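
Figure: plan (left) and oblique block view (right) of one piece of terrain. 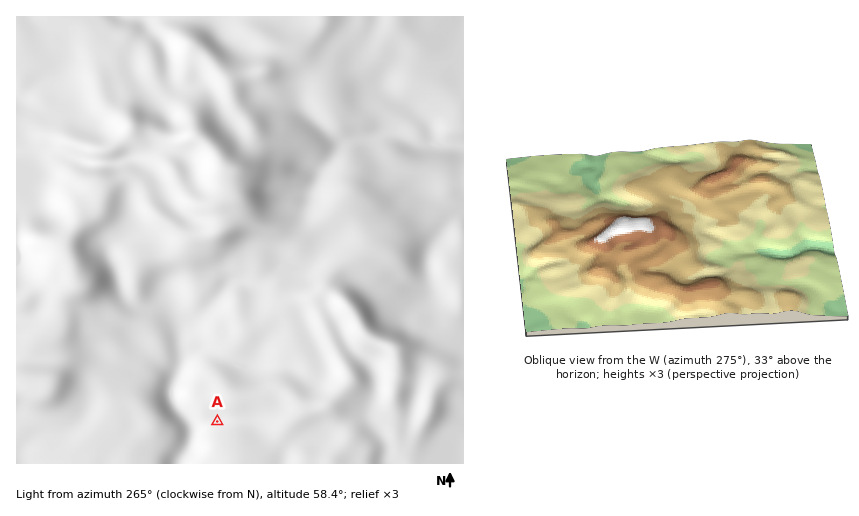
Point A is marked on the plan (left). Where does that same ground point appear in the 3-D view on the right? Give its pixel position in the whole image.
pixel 801 235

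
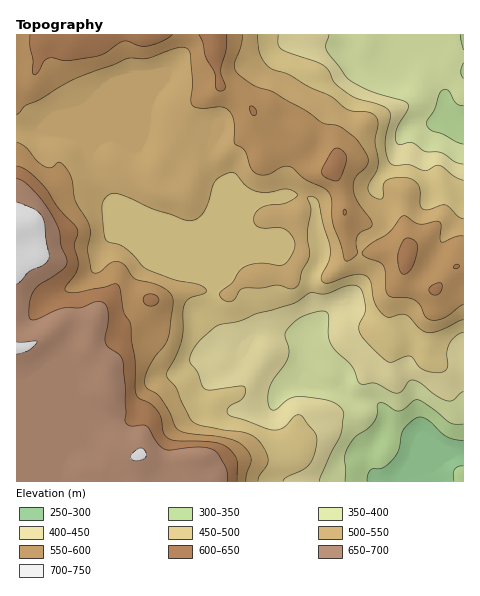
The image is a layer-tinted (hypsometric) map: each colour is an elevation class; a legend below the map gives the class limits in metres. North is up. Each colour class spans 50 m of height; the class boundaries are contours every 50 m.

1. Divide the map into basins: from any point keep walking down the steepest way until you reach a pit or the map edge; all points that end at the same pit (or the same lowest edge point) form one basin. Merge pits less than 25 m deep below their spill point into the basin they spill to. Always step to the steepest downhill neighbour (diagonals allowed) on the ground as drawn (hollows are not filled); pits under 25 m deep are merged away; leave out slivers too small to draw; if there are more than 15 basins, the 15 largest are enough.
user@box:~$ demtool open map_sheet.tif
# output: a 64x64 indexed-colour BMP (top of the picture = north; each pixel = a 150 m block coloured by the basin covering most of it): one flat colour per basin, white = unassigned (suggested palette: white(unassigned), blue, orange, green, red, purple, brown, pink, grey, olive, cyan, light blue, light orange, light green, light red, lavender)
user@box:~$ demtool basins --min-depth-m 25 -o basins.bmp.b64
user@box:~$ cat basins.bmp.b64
<image width="64" height="64" href="data:image/bmp;base64,Qk12CAAAAAAAAHYAAAAoAAAAQAAAAEAAAAABAAQAAAAAAAAIAAATCwAAEwsAABAAAAAAAAAA////ALR3HwAOf/8ALKAsACgn1gC9Z5QAS1aMAMJ34wB/f38AIr28AM++FwDox64AeLv/AIrfmACWmP8A1bDFABERERERERERERERERERERERERERERERERERERERERERERERERERERERERERERERERERERERERERERERERERERERERERERERERERERERERERERERERERERERERERERERERERERERERERERERERERERERERERERERERERERERERERERERERERERERERERERERERERERERERERERERERERERERERERERERERERERERERERERERERERERERERERERERERERERERERERERERERERERERERERERERERERERERERERERERERERERERERERERERERERERERERERERERERERERERERERERERERERERERERERERERERERERERERERERERERERERERERERERERERERERERERERERERERERERERERERERERERERERERERERERERERERERERERERERERERERERERERERERERERERERERERERERERERERERERERERERERERERERERERERERERERERERERERERERERERERERERERERERERERERERERERERERERERERERERERERERERERERERERERERERERERERERERERERERERERERERERERERERERERERERERERERERERERERERERERERERERERERERERERERERERERERERERERERERERERERERERERERERERERERERERERERERERERERERERERERERERERERERERERERERERERERERERERERERERERERERERERERERERERERERERERERERERERERERERERERERERERERERERERERERERERERERERERERERERERERERERERERERERERERERERERERERERERERERERERERERERERERERERERERERERERERERERERERERERERERERERERERERERERERERERERERERERERERERERERERERERERERERERERERERERERERERERERERERERERERERERERERERERERERERERERERERERERERERERERERERERERERERERERERERERERERERERERERERERERERERERERERERERERERERERERERERERERERERERERERERERERERERERERERERERERERERERERERERERERERERERERERERERERERERERERERERERERERERERERERERERERIiIRERERERERERERERERERERERERERERERERERERERIiIiEREREREREREREREREREREREREREREREREREREREiIiIhERERERERERERERERERERERERERERERERERERESIiIiIRERERERERERERERERERERERERERERERERERESIiIiIhEREREREREREREREREREREREREREREREiIiIiIiIiIiERERERERERERERERERERERERERERERESIiIiIiIiIiIRERERERERERERERERERERERERERERERIiIiIiIiIiIhEREREREREREREREREREREREREREREREiIiIiIiIiIiERERERERERERERERERERERERERERERESIiIiIiIiIiIRERERERERERERERERERERERERERERERIiIiIiIiIiIhEREREREREREREREREREREREREREREREiIiIiIiIiIiERERERERERERERERERERERERERERERESIiIiIiIiIiIRERERERERERERERERERERERERERERESIiIiIiIiIiIhERERERERERERERERERERERERERERERIiIiIiIiIiIiEREREREREREREREREREREREREREREREiIiIiIiIiIiIREREREREREREREREREREREREREREREiIiIiIiIiIiIhERERERERERERERERERERERERERERERIiIiIiIiIiIiEREREREREREREREREREREREREREREREiIiIiIiIiIiIREREREREREREREREREREREREREREREiIiIiIiIiIiIhEREREREREREREREREREREREREREREiIiIiIiIiIiIiERERERERERERERERERERERERERESIiIiIiIiIiIiIiIRERERERERERERERERERERERERIiIiIiIiIiIiIiIiIhERERERERERERERERERERERESIiIiIiIiIiIiIiIiIiERERERERERERERERERERERESIiIiIiIiIiIiIiIiIiIRERERERERERERERERERERESIiIiIiIiIiIiIiIiIiIhERERERERERERERERERERESIiIiIiIiIiIiIiIiIiIiEREREREREREREREREREREiIiIiIiIiIiIiIiIiIiIiIREREREREREREREREREREiIiIiIiIiIiIiIiIiIiIiIhEREREREREREREREREREiIiIiIiIiIiIiIiIiIiIiIiERERERERERERERERERESIiIiIiIiIiIiIiIiIiIiIiIRERERERERERERERERERIiIiIiIiIiIiIiIiIiIiIiIhEREREREREREREREREREiIiIiIiIiIiIiIiIiIiIiIiERERERERERERERERERESIiIiIiIiIiIiIiIiIiIiIiIRERERERERERERERERERIiIiIiIiIiIiIiIiIiIiIiIhERERERERERERERERERIiIiIiIiIiIiIiIiIiIiIiIi"/>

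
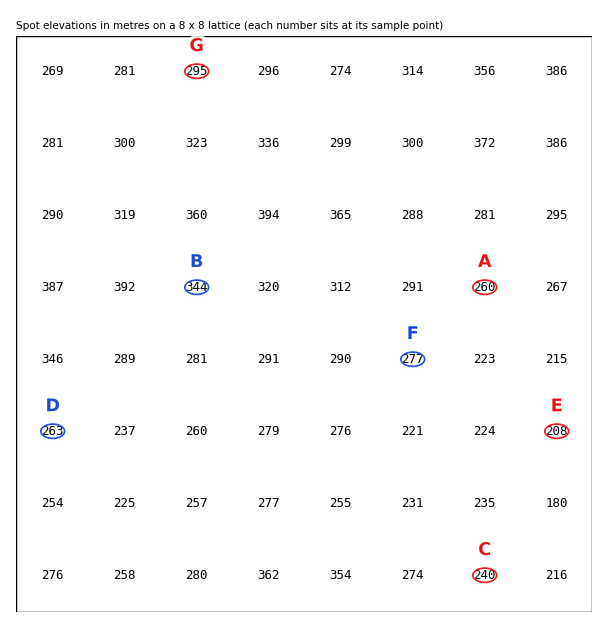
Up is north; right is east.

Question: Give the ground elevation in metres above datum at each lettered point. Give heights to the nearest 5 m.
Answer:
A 260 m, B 345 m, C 240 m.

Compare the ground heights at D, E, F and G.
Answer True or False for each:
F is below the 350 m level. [True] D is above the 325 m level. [False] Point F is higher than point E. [True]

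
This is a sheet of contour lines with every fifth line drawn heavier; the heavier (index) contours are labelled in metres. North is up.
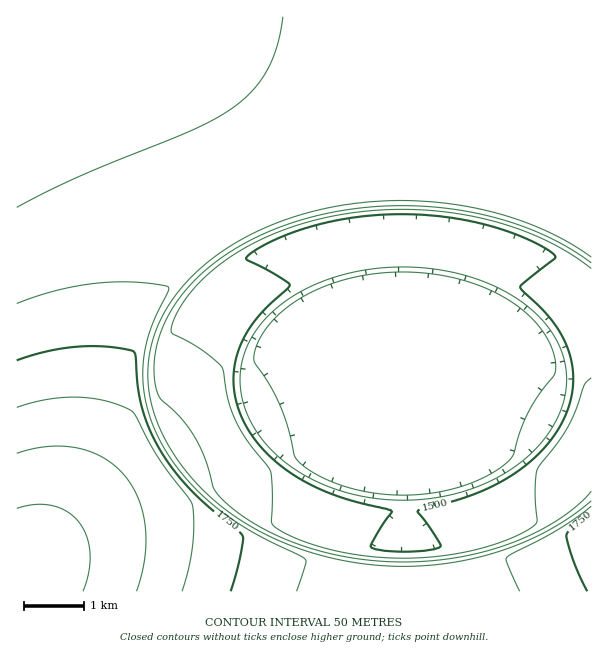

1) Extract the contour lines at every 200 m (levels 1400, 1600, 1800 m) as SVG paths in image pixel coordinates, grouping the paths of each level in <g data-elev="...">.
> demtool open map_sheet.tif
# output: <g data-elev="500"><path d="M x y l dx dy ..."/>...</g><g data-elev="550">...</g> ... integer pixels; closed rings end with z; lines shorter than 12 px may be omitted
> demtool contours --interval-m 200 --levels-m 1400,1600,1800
<g data-elev="1400"><path d="M380 494l-25-5-27-9-21-12-12-10-7-32-8-21-10-19-16-26 3-15 9-16 9-11 12-10 26-17 33-12 35-6 36-1 37 6 35 12 29 16 16 15 12 15 8 18 2 14-2 8-15 19-12 19-16 44-7 7-14 9-16 8-17 6-38 7z"/></g><g data-elev="1600"><path d="M591 491l-20 19-30 20-34 15-34 9-39 7-39 1-39-4-37-7-31-11-26-12-23-15-19-16-7-9-8-29-11-24-14-18-21-20-4-13-1-15 3-24 8-24 15-24 19-21 24-19 28-17 31-14 35-10 34-7 39-3 38 1 37 4 35 8 34 12 30 14 27 18"/></g><g data-elev="1800"><path d="M182 591l7-22 3-21 2-23-1-19-5-9-31-41-23-43-7-5-16-6-31-5-32 2-31 8"/></g>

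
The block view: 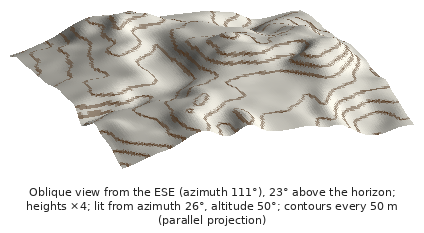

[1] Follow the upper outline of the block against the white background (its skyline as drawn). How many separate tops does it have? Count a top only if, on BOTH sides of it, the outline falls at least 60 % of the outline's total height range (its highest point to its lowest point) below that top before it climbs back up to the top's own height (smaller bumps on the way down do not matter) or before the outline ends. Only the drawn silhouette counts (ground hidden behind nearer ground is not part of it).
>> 0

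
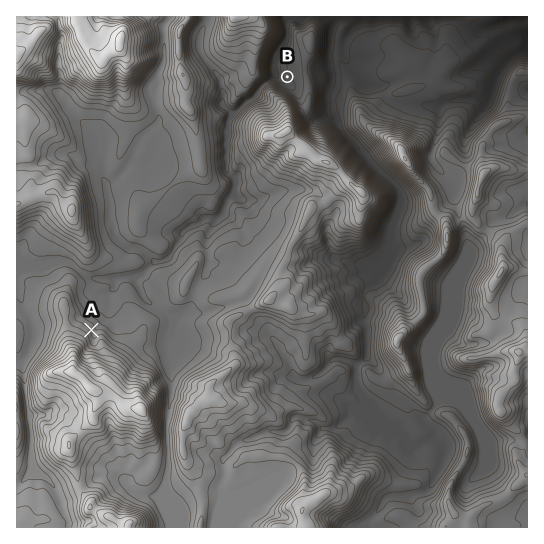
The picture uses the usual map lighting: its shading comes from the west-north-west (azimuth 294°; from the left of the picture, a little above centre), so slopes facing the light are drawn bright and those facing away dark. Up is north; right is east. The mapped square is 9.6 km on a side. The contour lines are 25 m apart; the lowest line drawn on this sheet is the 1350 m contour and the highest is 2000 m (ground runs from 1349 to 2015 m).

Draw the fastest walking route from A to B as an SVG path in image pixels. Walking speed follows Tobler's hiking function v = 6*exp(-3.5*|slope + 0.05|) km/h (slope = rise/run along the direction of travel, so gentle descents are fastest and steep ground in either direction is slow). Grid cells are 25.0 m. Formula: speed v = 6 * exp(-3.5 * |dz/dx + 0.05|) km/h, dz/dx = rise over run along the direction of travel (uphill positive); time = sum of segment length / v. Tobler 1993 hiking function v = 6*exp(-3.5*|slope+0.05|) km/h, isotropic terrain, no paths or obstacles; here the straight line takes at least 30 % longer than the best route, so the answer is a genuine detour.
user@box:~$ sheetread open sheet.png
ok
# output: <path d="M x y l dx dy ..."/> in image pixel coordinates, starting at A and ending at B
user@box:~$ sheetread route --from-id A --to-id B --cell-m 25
<path d="M91 330l2-3 4-4 14-28 4-4 4-8 2-1 37-19 3-2 5-3 9-9 2-3 6-7 3-5 4-4 8-4 3-3 17-9 1-1 7-14 3-2 4-8 0-10-4-8 0-45 1-3 3-5 4-4 4-7 4-2 21-22 3-1 12 0 2-1 4-4"/>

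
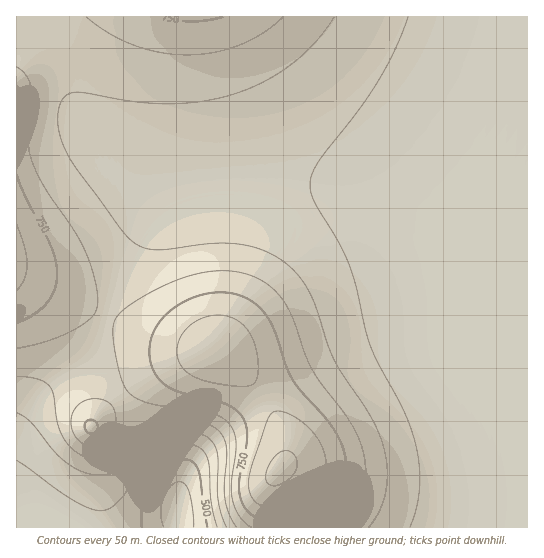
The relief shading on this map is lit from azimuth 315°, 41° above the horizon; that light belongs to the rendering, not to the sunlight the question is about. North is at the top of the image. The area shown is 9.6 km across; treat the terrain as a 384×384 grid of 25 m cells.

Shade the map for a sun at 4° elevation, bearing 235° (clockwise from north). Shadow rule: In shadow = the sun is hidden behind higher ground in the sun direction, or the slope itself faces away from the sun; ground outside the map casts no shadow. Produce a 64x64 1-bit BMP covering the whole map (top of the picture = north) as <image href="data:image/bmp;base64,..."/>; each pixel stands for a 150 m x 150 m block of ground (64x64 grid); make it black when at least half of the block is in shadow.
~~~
<image width="64" height="64" href="data:image/bmp;base64,Qk0+AgAAAAAAAD4AAAAoAAAAQAAAAEAAAAABAAEAAAAAAAACAAATCwAAEwsAAAIAAAAAAAAA////AAAAAAAAA/AAAAAAAAAD8AAAAAAAAAH4AAAAAAAAAfgAAAAAAAAB+AAAPgAAAADwAAD/AAAAACAAAf+AAAAAAAAH/8AAAAAAAA//4AAAAAAAH//wAAAAAAAf//AAABAAAB//+AAAPAAAP//4AAB8AAA///wAAH4AAD///gAAPgAAP//+AAAIAAB///4AAAAAAH///wAAAAAA////AAAAAAH///+AAAAAA////4AAAAAH////gAAAAAf///+AAAAAD////4AAAAAf////gAAAAB////4AAAAAP///8AAAAAA///+AAAAAAH///wAAAAAAf///AAAAAAB///4AAAAAAD///gAAPwAAH//+AAD/gAAP//4AAP/AAAP//gAA/+AAAP/+AAD/8AAAP/wAAP/4AAAD+AAA//wAAAAAAAD//AAAAAAAAP/8AAAAAAAA//4AAAAAAAD//gAAAAAAAP/+AAAAAAAA//4AAAAAAAD//gAAAAAAAP/8AAAAAAAA//gAAAAAAAD/4AAAAAAAAP+AAAAAAAAA/wAAAAAAAAD/AAAAAAAAAP8AAAAAAAAA/wAAAAAAAAD/AAAAAAAAAP+AAAAAAAAA/4AAAAAAAAD/gAAAAAAAAP+AAAAAAAAABwAAAAAAAAAAAAAAAAAAAAAAAAAAAAAAAAAAAAAAAAAAAAAAAAAAAA=="/>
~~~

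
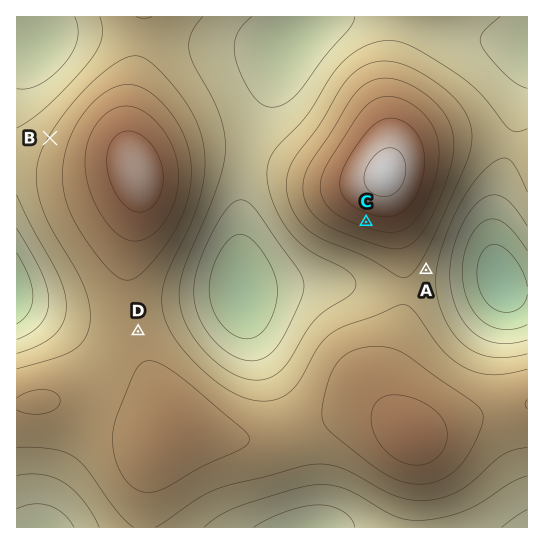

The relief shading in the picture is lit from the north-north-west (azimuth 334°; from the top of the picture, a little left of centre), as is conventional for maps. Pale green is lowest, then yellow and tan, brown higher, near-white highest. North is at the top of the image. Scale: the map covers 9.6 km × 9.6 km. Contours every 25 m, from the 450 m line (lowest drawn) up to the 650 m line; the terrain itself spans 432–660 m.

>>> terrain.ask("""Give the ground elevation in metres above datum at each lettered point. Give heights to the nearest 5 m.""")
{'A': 540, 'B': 550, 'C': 610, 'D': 570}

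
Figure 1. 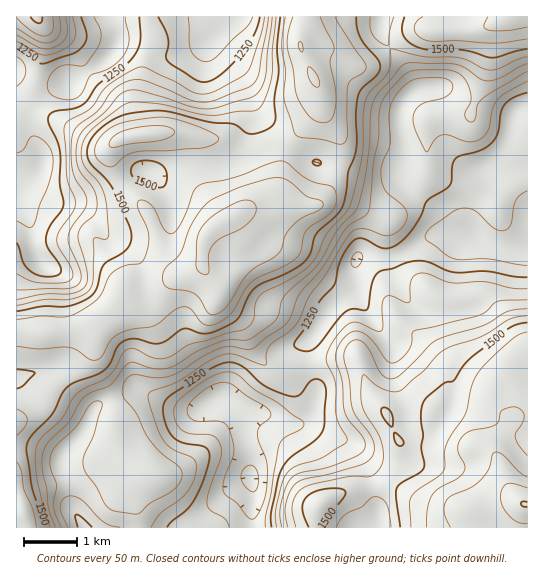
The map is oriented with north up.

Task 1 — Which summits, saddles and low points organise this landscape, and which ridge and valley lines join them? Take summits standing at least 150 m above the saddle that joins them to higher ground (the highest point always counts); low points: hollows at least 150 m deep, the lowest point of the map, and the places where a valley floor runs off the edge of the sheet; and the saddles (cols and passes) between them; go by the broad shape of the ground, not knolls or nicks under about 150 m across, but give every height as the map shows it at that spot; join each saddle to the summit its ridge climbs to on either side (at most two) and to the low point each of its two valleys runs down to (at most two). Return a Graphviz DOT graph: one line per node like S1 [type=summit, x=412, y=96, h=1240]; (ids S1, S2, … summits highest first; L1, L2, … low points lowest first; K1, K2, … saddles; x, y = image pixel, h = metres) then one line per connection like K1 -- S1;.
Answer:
graph terrain {
  S1 [type=summit, x=525, y=505, h=1752];
  S2 [type=summit, x=231, y=217, h=1668];
  S3 [type=summit, x=513, y=17, h=1636];
  S4 [type=summit, x=37, y=17, h=1508];
  L1 [type=low, x=250, y=478, h=1087];
  L2 [type=low, x=18, y=189, h=1160];
  K1 [type=saddle, x=286, y=149, h=1538];
  K2 [type=saddle, x=389, y=47, h=1450];
  K3 [type=saddle, x=309, y=365, h=1265];
  K4 [type=saddle, x=35, y=83, h=1217];
  K1 -- S2;
  K1 -- L1;
  K1 -- L2;
  K2 -- S2;
  K2 -- S3;
  K2 -- L1;
  K3 -- S1;
  K3 -- S2;
  K3 -- L1;
  K4 -- S2;
  K4 -- S4;
  K4 -- L2;
}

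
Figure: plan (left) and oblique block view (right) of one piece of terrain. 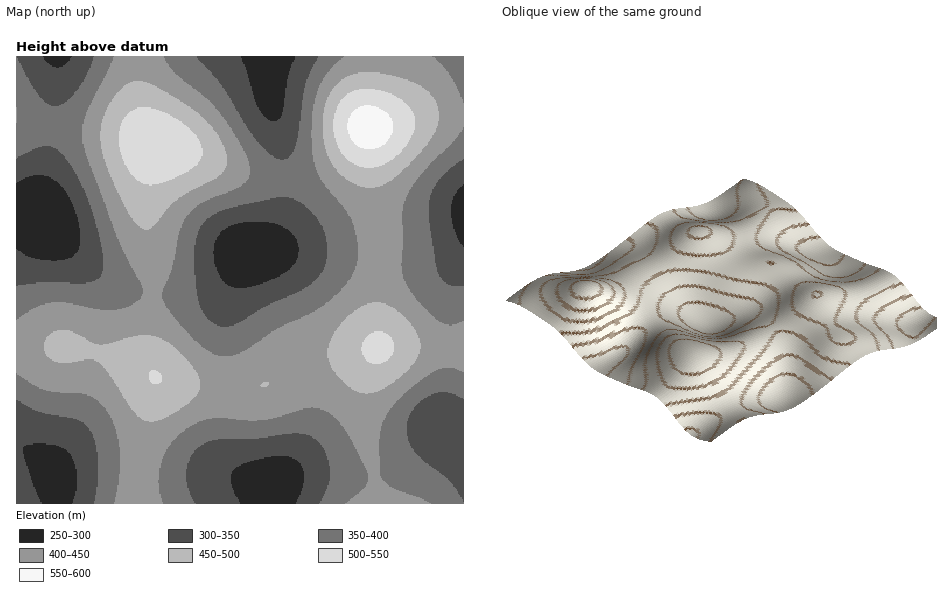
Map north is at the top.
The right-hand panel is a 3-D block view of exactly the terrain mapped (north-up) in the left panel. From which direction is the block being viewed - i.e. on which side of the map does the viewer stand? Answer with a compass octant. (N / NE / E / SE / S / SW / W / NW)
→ NW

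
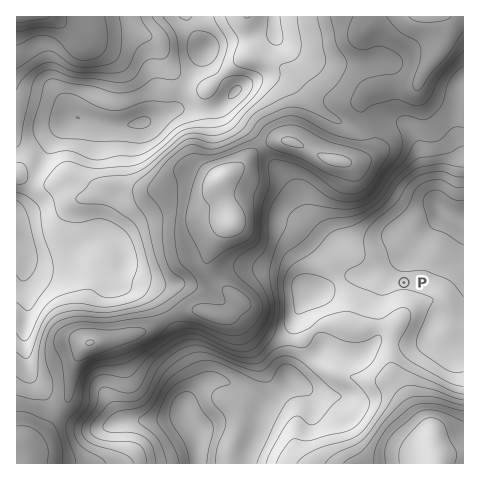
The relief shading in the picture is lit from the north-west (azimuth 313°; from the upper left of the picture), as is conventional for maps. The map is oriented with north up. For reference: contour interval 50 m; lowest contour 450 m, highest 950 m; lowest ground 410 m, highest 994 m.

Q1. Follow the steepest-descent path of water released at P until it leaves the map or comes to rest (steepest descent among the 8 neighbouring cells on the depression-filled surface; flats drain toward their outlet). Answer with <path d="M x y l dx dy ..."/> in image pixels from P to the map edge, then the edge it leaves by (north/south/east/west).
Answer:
<path d="M404 283l0-23 1-2 6-6 3-6 30-29 0-2 5 0 7 3 7 0"/>
exit: east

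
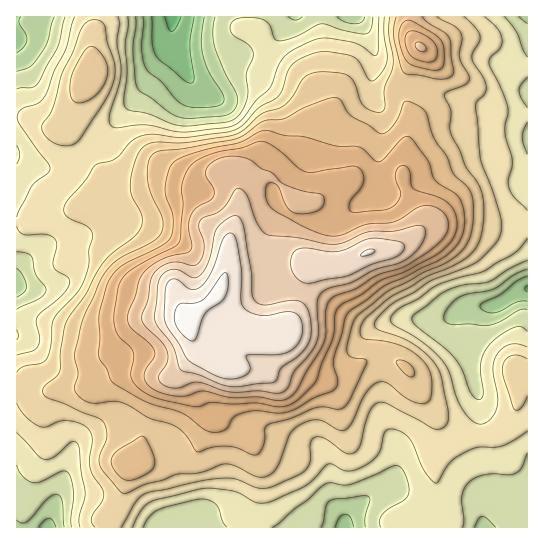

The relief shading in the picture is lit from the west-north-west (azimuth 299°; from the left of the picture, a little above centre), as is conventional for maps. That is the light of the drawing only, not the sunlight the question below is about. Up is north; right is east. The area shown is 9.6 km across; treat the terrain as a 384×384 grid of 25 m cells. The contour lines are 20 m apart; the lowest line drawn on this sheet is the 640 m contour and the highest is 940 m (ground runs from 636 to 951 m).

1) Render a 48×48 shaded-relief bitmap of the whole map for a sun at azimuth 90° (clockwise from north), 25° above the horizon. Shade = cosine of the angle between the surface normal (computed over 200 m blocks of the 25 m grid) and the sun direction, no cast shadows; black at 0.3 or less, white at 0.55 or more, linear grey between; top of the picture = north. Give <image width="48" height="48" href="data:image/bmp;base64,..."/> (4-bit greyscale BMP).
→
<image width="48" height="48" href="data:image/bmp;base64,Qk32BAAAAAAAAHYAAAAoAAAAMAAAADAAAAABAAQAAAAAAIAEAAATCwAAEwsAABAAAAAAAAAAAAAAABEREQAiIiIAMzMzAERERABVVVUAZmZmAHd3dwCIiIgAmZmZAKqqqgC7u7sAzMzMAN3d3QDu7u4A////AJqUEDV5zLmHdmZniJmYq5UzRoh2i7lmeImmITVovLmIdmZneJmZqoZEVndnm7hmiHiXQjRWq6mZh2ZmeJmaqYdmVmZnm6h3iGeYUzRFipiZmHdlaJmaqHiHZlVnmph3iGeIYzM0eZmYiIdlaJmaqHiZhlVomZh3iGaJdCI0aamHeJhleamaqGiZl1VomYiHiFV4hSI0eamHeJdmeamap2iamGVoiIiImVVoljI1aIh3d4d3iaqqhmiqqGVniIh4mVV4l0NFZ4h2ZniImaqpdnmqmGVniId4mVZ4h1RVZ3d2VXmZmZmYZoq6h2ZnmZdmiVZ4dmZmZmZlV4mZh4mpdou6hmZ4qpdVeFZ3ZWd3ZVVWeId4dnq6h5vKdlaKu6dDZ1ZmVWd2VERnmFVndovLmau5dVerzJYzV1ZmVWZlQzRohUV4iJzLqqu5dWi825YyV2ZlRVZlQzRWZFeJmavMuqqpdnnN24UiWGZUNFZmVEQjRXmYiZrN3KmId4vNynUjaGVCNFVmVUMRV5mHd4rO7sl3iKzMqXVEaFUyNFVVVUICaZh2Z4nO/+yYibu6mHZVeFQzNERERDEUipdmd4m+/u3Kmqqph3dlZ1VDM0QzMzIliph3h3i+7t3cuqmZiIh1VlVUMzMzMyE2iJmal2es3bvNy6qqmZmGVVVUMiI0QxFHdnm7qHeKu6q83Lu6qZmYd0RVQxAjQxFYdFm8uXZomZq8y7zLqYiruzNWZCATQyJZgze9uWVXiJq7urzLqYmru0RFZkISMyNocha9uFRGiImqqszLu6qqqmVVVmVDRDNWUgW9uFRXh2Z5mrzMzLupmndlVmZVVUMzMhSsqGZ4h1RXmau83dupmXd2ZmZmZlMhIzWsqIiJmGRGd4mb3uyqmWd2Z3ZmZlMQFFWLqZmIiHZndmeKzuy6mWZmZ3d3ZlMhJVV6uYd4iZh3dlV6zd26mWZmZ3Z3ZUM0RVRpuXd4iamHdmaJvMzKqVZmZmd2VUNFVlVpqXeIiZmYZniZqszLqWZmZmd2VEREVVV5mIiId4mpZomqqry6qmZmZmd2REVURFaJmJmYd3ipZoqqq7upqlVWZnd2Q0VVREaIiJqYd3iYZYmqu7qZqkRWd4h2RFZ2VEVWeZmIiHiYZXmqq6maq0RWeJmGVWeHZVQyWJiIiIiIZXmqqpmau0RWeJqYd4mYZmUgJod4iIiJdWmqqpmaqlVVaJu5iJqod2UgFWZniImYZWiaqpmZqmZUV5vMqJqph3UgFFVWeJqoVGiZqpmaqnZDRoreyZqph2QyNERWd5qnRXiZmZmru3YyJXrf65qpdUM0VDNWd4qmNYiHiaq7qWUxJGnf/KqYZERFZTNWd4qnM2Znq7y6mGUyElnf/bqXQ0VWZURWeImnIBR63cupiFVCElnf/cqFM0VmZlRWeImnEASd/bqZmlVCEVnO7sqFMjVnd3ZVeImEAAW97LqqqmVDEli97tuFIjVniJhleJhhACi8u6qqu2ZTIlis7tuFIjRniZlleadAAFq6mqqruw=="/>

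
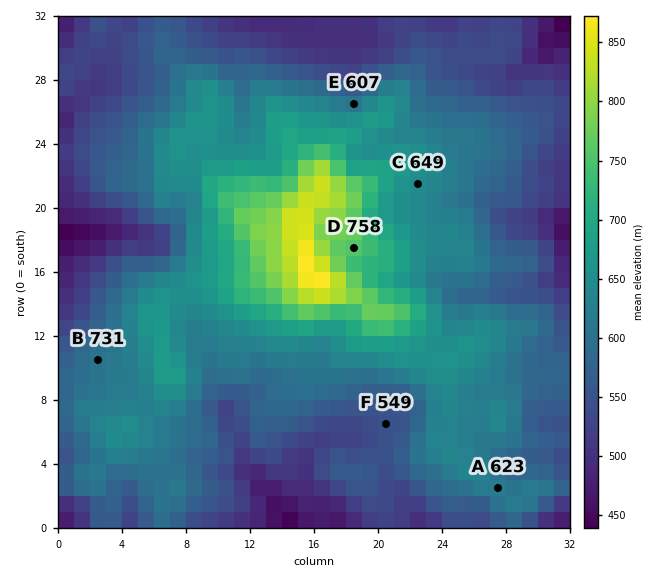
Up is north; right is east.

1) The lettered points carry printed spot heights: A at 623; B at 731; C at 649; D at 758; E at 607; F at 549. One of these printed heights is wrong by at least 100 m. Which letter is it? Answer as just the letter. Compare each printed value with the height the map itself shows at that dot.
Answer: B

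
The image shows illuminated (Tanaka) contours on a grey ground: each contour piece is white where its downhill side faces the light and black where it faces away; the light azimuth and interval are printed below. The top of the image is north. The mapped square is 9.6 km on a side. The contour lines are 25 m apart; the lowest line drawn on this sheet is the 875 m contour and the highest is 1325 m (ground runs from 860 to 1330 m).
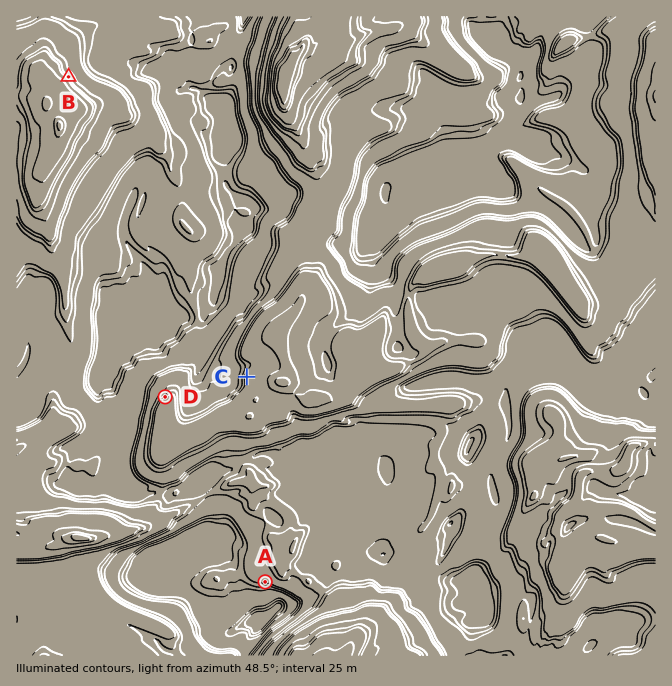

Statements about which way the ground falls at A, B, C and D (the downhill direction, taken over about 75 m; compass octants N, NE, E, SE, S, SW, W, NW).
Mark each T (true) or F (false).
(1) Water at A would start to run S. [T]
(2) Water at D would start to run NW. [T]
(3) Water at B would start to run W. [F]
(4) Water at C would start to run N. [F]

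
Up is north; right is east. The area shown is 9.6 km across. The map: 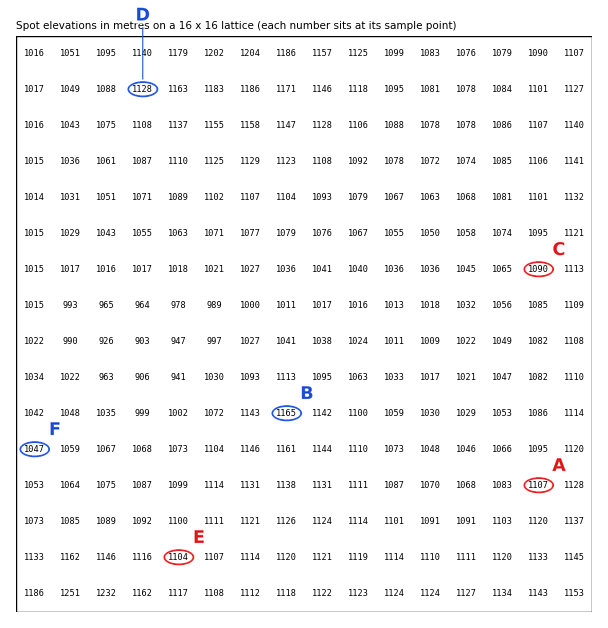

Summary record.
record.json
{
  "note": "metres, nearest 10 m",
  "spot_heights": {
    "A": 1110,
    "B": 1160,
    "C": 1090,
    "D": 1130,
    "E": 1100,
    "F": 1050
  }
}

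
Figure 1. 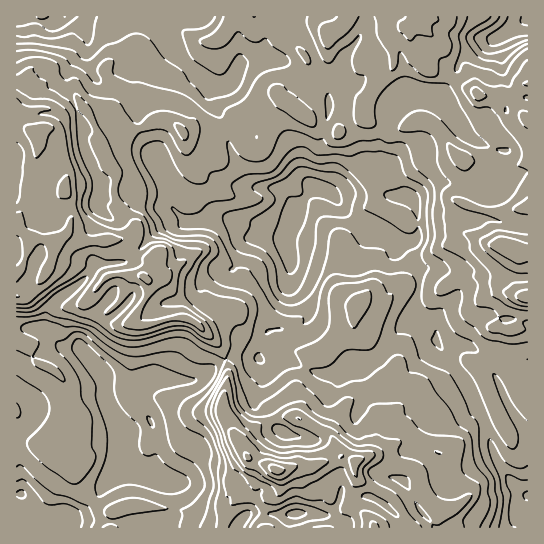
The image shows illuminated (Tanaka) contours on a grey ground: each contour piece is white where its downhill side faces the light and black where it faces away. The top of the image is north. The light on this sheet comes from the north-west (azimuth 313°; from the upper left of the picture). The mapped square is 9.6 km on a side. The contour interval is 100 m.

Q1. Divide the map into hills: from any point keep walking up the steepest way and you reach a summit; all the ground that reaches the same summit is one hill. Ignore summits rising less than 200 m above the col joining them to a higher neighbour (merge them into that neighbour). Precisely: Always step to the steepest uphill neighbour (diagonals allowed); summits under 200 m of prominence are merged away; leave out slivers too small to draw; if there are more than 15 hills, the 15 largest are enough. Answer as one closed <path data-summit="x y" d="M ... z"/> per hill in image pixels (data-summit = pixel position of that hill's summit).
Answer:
<path data-summit="275 470" d="M317 187l-6 3-16 21-8 23 0 13 4 12 0 23 16 19 2 5 0 9-2 6-9 6-25 2-6 3-4 18-6 9-23-3-16 7-11 12-6 4-39 0-19 8-13-7-23-1-8-13-18-18-14 0-6-3-12-14-6-3-27 2 1 198 511-1 0-166-2-2-19-3-8-4-18 1-15-8-8 0-13 6-5-4-4-9-1-13-20-14 0-9 5-20-1-9-4-11-12-13 3-8 8 0 2-2 3-8-2-20-7-15-19 0-9-4-48 4-4-4z"/><path data-summit="37 134" d="M82 16l-19 0-9 8-8 0-20-8-10 1 0 312 27-1 6 3 12 14 6 3 14 0 18 18 8 13 23 1 13 7 19-8 39 0 6-4 11-12 16-7 23 3 6-9 4-18 6-3 25-2 9-6 2-6 0-9-2-5-14-14-4-10 2-18-4-12 0-13 6-17 0-11-5-11-5-4-8-3-24-1-6-6-14-31-8-31-11-16-1-18-5-2-19-19-15 14-5 23-5 2-25-1-2-33-13 0-25 10-5-5-4-11-1-38z"/><path data-summit="510 247" d="M293 16l-112 0-6 3-11 14 16 24 26 26 5 2 1 18 11 16 8 31 14 31 6 6 24 1 8 3 10 15 1 7 20-26 11 2 9 7 29-1 7-3 12 0 9 4 19 0 7 15 2 20-3 8-2 2-8 0-3 8 12 13 4 11 1 9-5 20 0 9 20 14 1 13 4 9 5 4 13-6 8 0 15 8 18-1 8 4 20 4 1-341-23 16-24 9-15 11-24 37-7 3-28-2-5 3-13 17-2 14-7 15 0 17-3 10-14-12-6-20-12-23-6-6-10-2-2-24-16-36-16-17z"/><path data-summit="418 17" d="M527 16l-233 0-1 10 18 20 6 13 6 18 4 5 2 24 8 1 8 7 12 23 6 20 14 12 3-10 0-17 7-15 2-14 6-10 12-10 28 2 7-3 24-37 15-11 24-9 21-15z"/>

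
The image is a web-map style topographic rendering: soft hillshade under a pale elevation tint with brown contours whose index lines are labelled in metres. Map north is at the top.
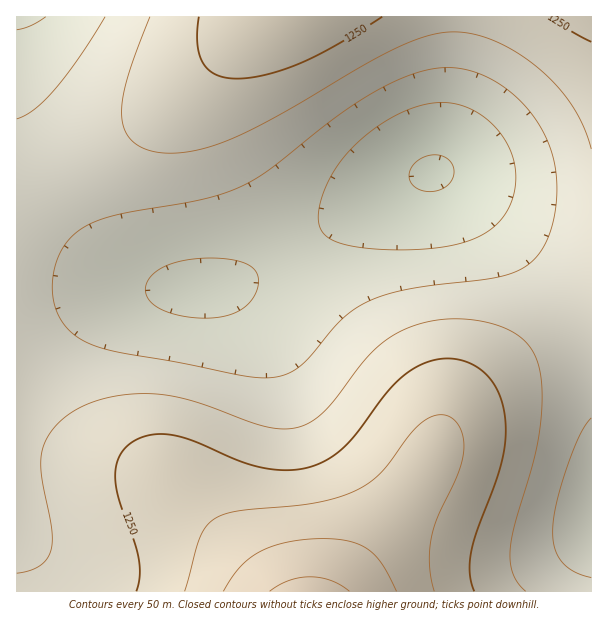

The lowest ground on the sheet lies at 1050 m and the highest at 1420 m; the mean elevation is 1190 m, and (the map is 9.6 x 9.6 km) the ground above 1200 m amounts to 38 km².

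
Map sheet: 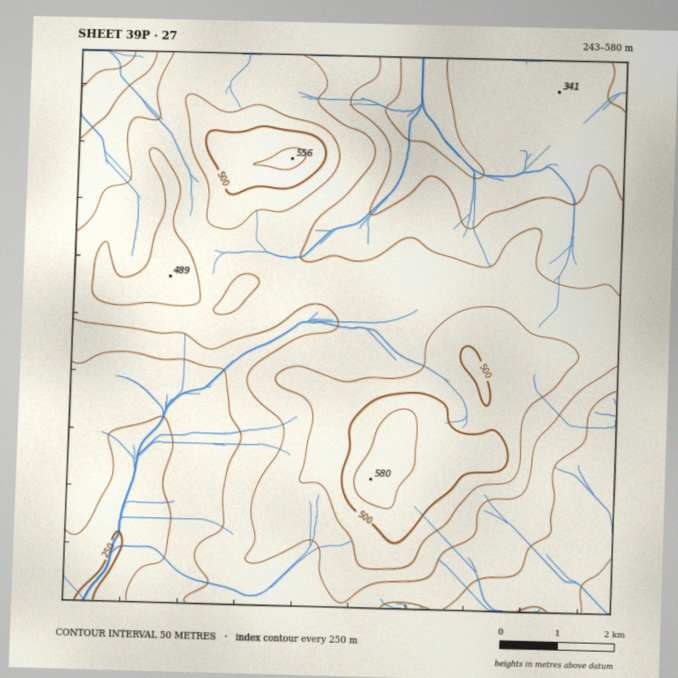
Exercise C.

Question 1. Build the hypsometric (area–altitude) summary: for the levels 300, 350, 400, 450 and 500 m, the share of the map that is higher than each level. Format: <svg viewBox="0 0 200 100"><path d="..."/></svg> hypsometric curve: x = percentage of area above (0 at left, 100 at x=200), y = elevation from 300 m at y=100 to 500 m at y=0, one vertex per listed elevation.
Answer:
<svg viewBox="0 0 200 100"><path d="M186 100l-47-25-42-25-56-25-27-25"/></svg>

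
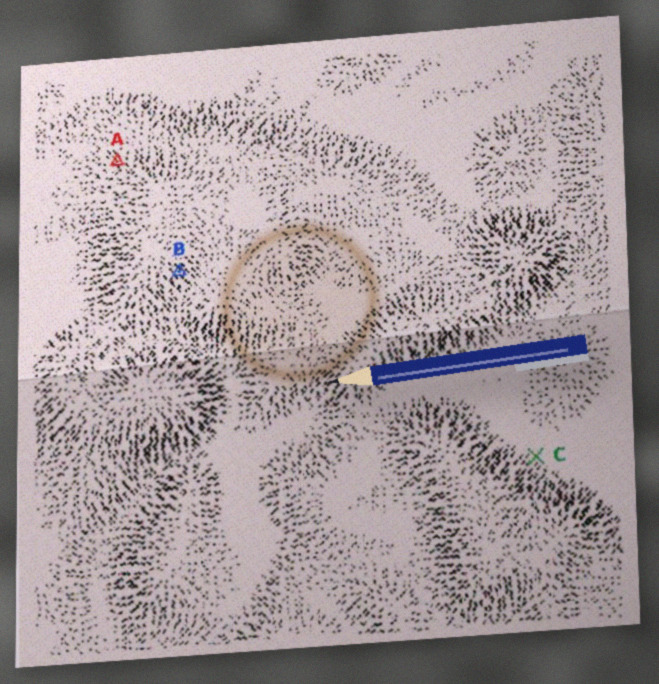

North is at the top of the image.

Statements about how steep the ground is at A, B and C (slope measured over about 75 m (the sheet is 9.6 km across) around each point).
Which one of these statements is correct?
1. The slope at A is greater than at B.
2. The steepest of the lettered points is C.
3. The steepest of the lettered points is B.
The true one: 3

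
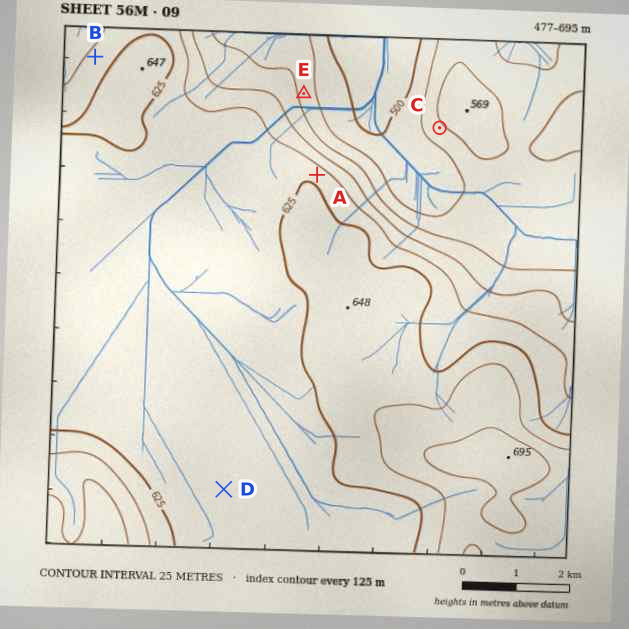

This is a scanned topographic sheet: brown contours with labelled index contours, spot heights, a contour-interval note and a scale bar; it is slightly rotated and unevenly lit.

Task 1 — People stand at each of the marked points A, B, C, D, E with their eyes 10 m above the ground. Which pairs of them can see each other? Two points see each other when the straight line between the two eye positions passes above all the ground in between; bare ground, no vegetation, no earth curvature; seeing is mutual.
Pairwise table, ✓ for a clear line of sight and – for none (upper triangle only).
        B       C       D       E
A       –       ✓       –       ✓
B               –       –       –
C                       –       ✓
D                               –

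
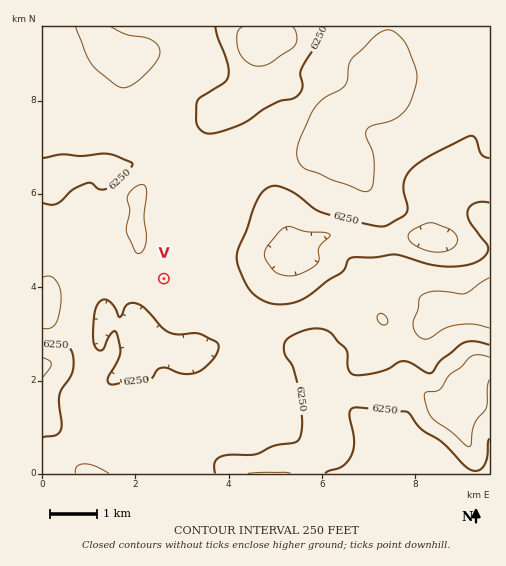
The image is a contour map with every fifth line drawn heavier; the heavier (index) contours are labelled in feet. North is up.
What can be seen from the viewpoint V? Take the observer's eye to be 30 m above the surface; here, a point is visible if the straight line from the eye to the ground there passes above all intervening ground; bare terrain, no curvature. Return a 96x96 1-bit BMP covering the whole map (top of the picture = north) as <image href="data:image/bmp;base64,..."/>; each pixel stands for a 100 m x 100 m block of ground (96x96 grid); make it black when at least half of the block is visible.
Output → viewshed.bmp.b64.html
<image width="96" height="96" href="data:image/bmp;base64,Qk2+BAAAAAAAAD4AAAAoAAAAYAAAAGAAAAABAAEAAAAAAIAEAAATCwAAEwsAAAIAAAAAAAAA////AAAAAAAA////8AAAB//+AAMB////4AAAAf//AAMD////4AAAAH//4AMP////wAAAAH//8AF/////wAAAAD//+AF/////wAAAAD//+AP/////4AAAAD//+AP/////8AAAAD//8AMH/////AAAAD//gAMD/////8BwAH/+AAAD///////4AH/+AAAD///////4AH/+AAAD///////4AH/+AAAD///////4AP/+AAAD///////4AP/+AAAH///////4AP+OAAAH///////4AeAAAAAH///////wAcAAAAAP///////wAMAAAAAD///////wAMAAAAAB///////wAMAAAAAA///////wAeAAAAAA///////wAfgAAAAA///////wAfwAAAAA///////gAP4AAAAA///////gAP8AAAAA///////AAP+AAAAA//////8AAP+AAAAB//////8AAf+AQAAf//////+AAf+AwAA////4f//AA/+AwAA////8f//wA/+A4AB/+f//////D/+A8AB/+f////////+A+AD/+f////////+A//7/+f////////8B//5/+f////////8D//9///////gH/+MH/39//////+AB/+MP8A9//////+AA/+O/+A9//////8AAf///+A9//////8AAP///8A9//j///4AAH///8A8/+B///4AAD/+A4B8/8B///wAAB//wAA8fwA///wAAA//wAAMeAA///wAAA/DwAAMYAA///wAAB8BwAAEAAAf//4AAA4BgAAMAAAf//4AAAQDgAAcAAAP//8AAAAPgAA8AAAP//8AAAB/AAB8AAAH//8AAAP/AAD8AAAH//+AAH//AAH8AAAB//+AAf//AAH8AAAP//+AA//+AAH8AAAf//+AB//8AAH4AAAf///AB//4AADwAAA////AD//4AABwAAA////gH//wAAAAAAAP///wf//wAAAAAAAH///////wAAAAAAADx//////gAAAAAAABg//////AAAAAAAAAA/////+AAAAAAAAAA/////4AAAAAAAAAA/+///wAAAAAAAAAA/8f//gAAAAAAAAAA/4f//AAAAAAAAAAA/4P/+AAAAAAAAAAAzgP/8AAAAAAAAAAAAAP/4AAAAAAAAADwAAH/4AAAAAAAAAH4AAH/8AAAAAAAAAAAAAD/8AAAAAAAAAAAAAD/+AAAAAAAAAAAAAB/+AAAAAAAAAAAAAAf+AAAAAAAAAAAAAAD8AAAAAAAAAAAAAAB4AAAAAAAAAAAAAAAwAAAAAAAAAAAcAAAQAAAAAAAAAAB/AAAQAAAAAAAAAAH/gAAYAAAAAAAABwH/wAA8AAAAAAAAD4P/wAA+AAAAAAAAD+f/gAB/AAAAAAAAH///AAA//AAAAAAAH///AAA/+AAAAAAAAf/+AAAf8AAAAAAAAB/wAAAf4AAAAAAAAAAAAAAPwAAAAAAAAAAAAAAPgAAAAAAAAAAAAAAHgAAAAAAAAAAAAAAHAAAAAAAAAAAAAAAGAAAAAA="/>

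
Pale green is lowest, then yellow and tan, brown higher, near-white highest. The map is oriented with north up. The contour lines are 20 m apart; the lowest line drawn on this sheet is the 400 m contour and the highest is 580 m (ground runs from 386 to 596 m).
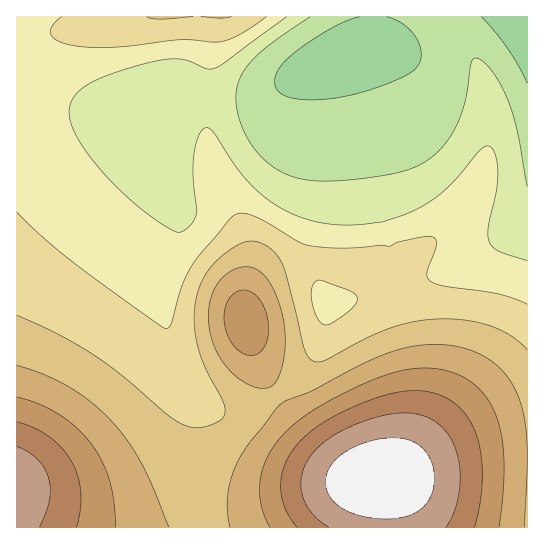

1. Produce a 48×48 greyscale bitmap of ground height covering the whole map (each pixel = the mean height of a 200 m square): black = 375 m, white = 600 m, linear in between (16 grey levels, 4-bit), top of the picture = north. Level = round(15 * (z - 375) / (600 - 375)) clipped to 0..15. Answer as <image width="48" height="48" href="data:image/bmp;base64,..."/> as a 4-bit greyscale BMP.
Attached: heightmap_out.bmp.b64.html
<image width="48" height="48" href="data:image/bmp;base64,Qk32BAAAAAAAAHYAAAAoAAAAMAAAADAAAAABAAQAAAAAAIAEAAATCwAAEwsAABAAAAAAAAAAAAAAABEREQAiIiIAMzMzAERERABVVVUAZmZmAHd3dwCIiIgAmZmZAKqqqgC7u7sAzMzMAN3d3QDu7u4A////AN3My7qqmZiIiIiJmqu8zd3d3d3dzLuqmN3My7qqmZiIiIiZmqvM3d7u7u7d3MuqmN3cy7qqmZiIiIiZmrvN3u7u7u7t3MuqmN3cy7qpmYiIiIiZmrvN3u7//+7t3Muqmd3cy7qpmYiIiIiJmrvN3u7///7u3Muqmd3My7qpmYiIiIiJmrvN3u7//+7t3MuqmdzMu6qZmIiIeIiJmqvM3e7u7u7t3MuqmczLuqqZiIiHd3iImau8zd7u7u7t3Muqmcy7qqmZiIh3d3eIiZq7zN3e7u3dzLuqmbu6qpmYiId3d3d4iJqrvMzd3d3czLuqmLqqqZmIiHd3d3d4iJmaq7zMzNzMy7qpmKqpmZiIh3d3d3d4iImZqqu7zMzMu7qpmKmZmIiId3d3Z3eIiIiImaqru7u7u6qZmJmZiIh3d3dmZ3eIiIiIiZmqqru6qqmZiJiIiId3d3ZmZ3iJmYiHiImZqqqqqpmYiIiIh3d3dmZmZ4iZmZiHd4iJmZmZmZmIh4iHd3d3ZmZmd4maqZh3d3eIiJmZmYiId4d3d3d2ZmZmd4mqqph3Znd3iIiIiIiHd3d3d3ZmZmZmeJqqqph2ZmZ3d3eIiHd3d3d3d2ZmZmZmeJqqqph2ZmZmd3d3d3d3Znd3ZmZmZmVmeJqqqph2VWZmZmZ3d2ZmZndmZmZmZlVWeJmqqYdmVWZmZmZmZmZmZmZmZmZmVVVWZ4mamYdmZmZmZmZmZmZlVWZmZmZlVVVVZ4iZmIdmZmZmZmZmVVVVVWZmZmVVVVVVZniIiHdmZmZmZmZmVVVVVWZmZlVVVVVVVneIh3dmZmZmZmZmVVVURGZmZVVVVVVVVWZ3d3ZmZmZmZmZmVVVERGZmVVVVVVREVVZndmZVVVVVVVZmVVVERGZlVVVVVURERVZmZlVVRERERVVVVVVERGZVVVVVVERERVVmVVREREREREVVVVVEQ2VVVVVVRERERVVVVUREQzM0RERFVVVEQ1VVVVVURERERVVVREMzMzMzMzREVVVUQ1VVVVVERERERVVURDMzMzMzMzM0RVVUQ1VVVVRERERERVVEQzMzMzMzMzMzRFVUQ1VVVURERERERVVEMzMzMzMzMzMzNEVEQ1VVVERERERERVRDMzMiIiMzMzMzNEREQ1VVVERERDNERERDMiIiIiIiIjMzM0REM1VVREREQzM0REQzMiIiIiIiIiIjM0REM1VVREREMzM0REQzIiIiIiIiIiIiMzREMlVVREREMzM0REQzIiIiIiIiIiIiMzRDMlVVREREQzMzREQzIiIiIiIiIiIiIzMzMlVVVERERDM0REQzIiIRERIiIiIiIzMzIlVVVVVEREREREQzIiIRERERIiIiIzMzIlVVVVVVVERERERDMiIRERERESIiIzMyIVVVVVVVVVVVVVVEMyIhERERERIiIzMyIVZmZmZmZmZlVmZVQzIiERERERIiIzMiEVZmZmZmZmZmZmZmVEMiIhERESIiMzIhEVVmZmZnd3d3d3d2ZVQzIiIRIiIjMyIREQ=="/>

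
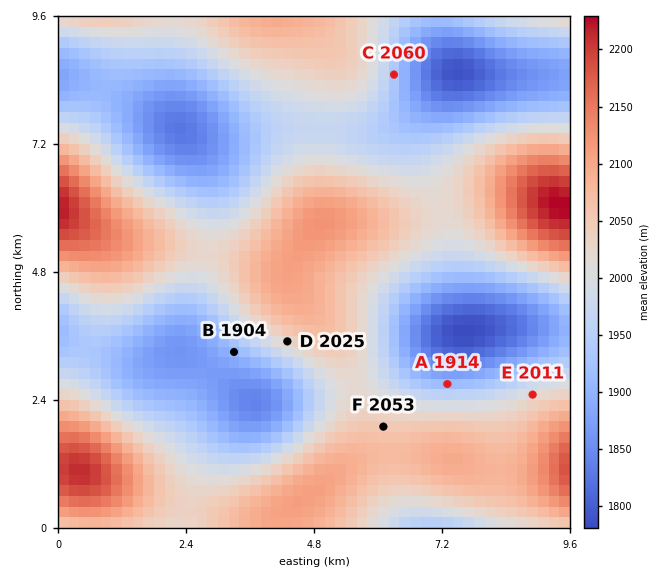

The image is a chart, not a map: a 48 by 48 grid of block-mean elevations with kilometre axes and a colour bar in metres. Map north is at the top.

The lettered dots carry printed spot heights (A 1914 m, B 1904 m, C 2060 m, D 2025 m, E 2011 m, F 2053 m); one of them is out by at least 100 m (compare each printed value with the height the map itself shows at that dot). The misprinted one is C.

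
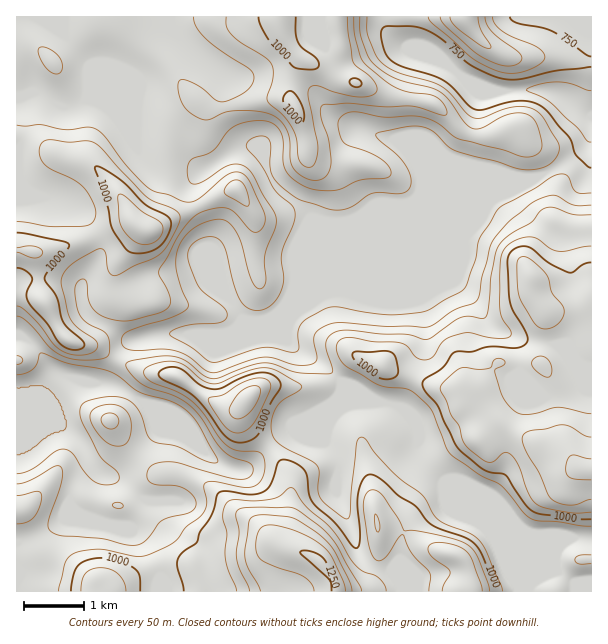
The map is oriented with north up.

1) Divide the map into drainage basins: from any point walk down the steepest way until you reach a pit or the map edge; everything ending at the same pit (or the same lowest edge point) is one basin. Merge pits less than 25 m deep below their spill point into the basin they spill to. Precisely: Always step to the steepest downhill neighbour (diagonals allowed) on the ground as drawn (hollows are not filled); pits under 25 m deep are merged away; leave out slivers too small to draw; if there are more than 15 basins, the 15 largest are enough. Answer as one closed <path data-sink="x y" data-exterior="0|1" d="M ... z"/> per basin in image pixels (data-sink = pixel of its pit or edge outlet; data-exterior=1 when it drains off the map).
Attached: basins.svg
<path data-sink="591 116" data-exterior="1" d="M591 16l-574 0-1 272 20 7 12 11 10 23 10 11 10 4 18 4 18 12 30 12 33 4 44 30 16 3 6-5-2 12 3 6 28 28 12 17 6 13 0 24-2 20-5 12 0 9 4 3 18 5 13 7 8 12 9 20 256 0z"/><path data-sink="17 393" data-exterior="1" d="M21 289l-5 1 0 220 5 1 4 5 6 18 7 15 6 5 31 12 18 14 9 12 5 0 15-10 13-6 36-11 20 0 8 14 2 13 133-1-8-19-8-12-13-7-18-5-4-3 0-9 5-12 2-20 0-24-6-13-12-17-28-28-3-6 1-10-5 3-16-3-44-30-33-4-27-11-21-13-18-4-10-4-10-11-10-23-12-11z"/>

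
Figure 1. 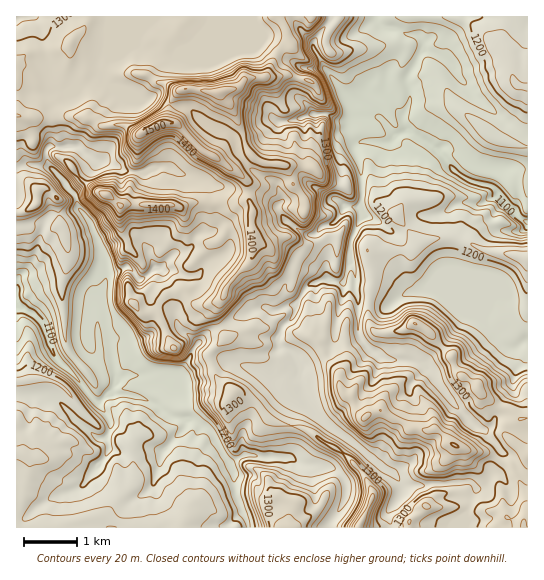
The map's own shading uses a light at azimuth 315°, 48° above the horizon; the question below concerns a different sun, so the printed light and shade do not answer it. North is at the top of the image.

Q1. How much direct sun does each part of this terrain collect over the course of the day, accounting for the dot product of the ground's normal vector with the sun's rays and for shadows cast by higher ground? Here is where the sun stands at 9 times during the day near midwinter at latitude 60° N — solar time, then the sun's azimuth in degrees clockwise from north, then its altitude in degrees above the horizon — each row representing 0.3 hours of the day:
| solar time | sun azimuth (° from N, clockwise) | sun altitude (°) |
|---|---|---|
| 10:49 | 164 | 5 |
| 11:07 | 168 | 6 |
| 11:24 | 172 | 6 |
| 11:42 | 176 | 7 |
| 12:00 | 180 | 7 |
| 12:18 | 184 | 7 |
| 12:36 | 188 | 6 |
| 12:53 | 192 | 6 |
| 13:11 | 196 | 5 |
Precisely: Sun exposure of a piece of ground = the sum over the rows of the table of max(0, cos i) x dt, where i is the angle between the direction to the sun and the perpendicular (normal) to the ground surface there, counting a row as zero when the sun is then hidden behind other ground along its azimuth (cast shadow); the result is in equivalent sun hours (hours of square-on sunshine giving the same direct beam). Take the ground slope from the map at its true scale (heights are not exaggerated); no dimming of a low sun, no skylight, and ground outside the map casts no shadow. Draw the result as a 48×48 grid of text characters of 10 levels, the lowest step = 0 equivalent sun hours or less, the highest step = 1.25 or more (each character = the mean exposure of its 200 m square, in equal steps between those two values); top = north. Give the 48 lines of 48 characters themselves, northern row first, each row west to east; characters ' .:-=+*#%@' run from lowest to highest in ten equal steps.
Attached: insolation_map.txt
.....::::....        -:.=+*.==-.-======-. ..::
......::::....          :..#-:=:   .:---==-.....
 ....::::...             :. ..   ..:..:::---:...
.:::--:::..              -- .::-=-----.::----:..
:::::-:::.                   +*+==-:-:. .:--::..
:::::::::::.          ...:   .----::-:::.::-:::.
:::::::....          =%@*##*  :-::::::::..:-=-::
::.::.         *##+==*+*+-=*= .:::::::::.  -=+==
  ...           :=**---.:..:*=.::::::::::.  :=+=
::::--:           -+=..      :-:::::::--=-:  :-=
--=++**+**. -%@-   :=.       :...::-:----==:. .:
=:==-==-.:-*@@@%:   :.       . .:::. .----==-:..
=*=   .   *##+=#%:  ..              .. .::-++++=
--.=:     :*-..-#@#. :-         .        ::-====
    *-         .-*%%- -**===.   .         ::::::
.    #.          .-*#=..=-.=%=  .          .--::
::-. =--.           .::--+- +%#-.            .::
 .=*+-@@@:...:. .::::: :-.:.: .=:: .:----.     .
=#*-. =@%#%@@@@*-=-==::..===:.   :-.::-:       .
=-:..  +#%***+++==---:..  *%=  :  :=:    ...    
==--:. -**:--:-==..:--.  ..: .::   .:. ...      
++=-::.:+-:.-:-=::--.:-:.++.:--:.....:-===-.    
++=--:::-+#:-=-..-:. .-+-=-----:-::::----=+++=-.
+=---==-:- =::.:-:.  -=+*-:----.-:::::...:--=+*=
-:-:-+=::       ..  :**+*--+:.-.::::    ...:::==
---:--:::..   ...  .+##+-:=     .::      ...:::-
-===::::::. .:--.  =*+===+:     ..        ....::
 -=-:::::*@-..:--=+#+:..:.   :              ...:
  :-:::::-%%=:.:-+#+.   :. ..: ..           ..::
.  :::::::-##-  *#-  .:--....:..::.:=*:      ..:
    :.:::::=:.  =..---:.:-==:..  =+++**-      ..
    :..::::-*%%%=.-====-.:-=-      ..-+=        
     : .::::*@@@-=.  .:::::--         .-=       
      - .::::::-=-.   .::::::.          -.      
----  .::..::::::.:    .::::::  .   .   .+-     
:::--  :.   ....::..:.  ...::--.   .     :=-.   
    :-       ::.:+=-==:     .=+:          :==.  
     :: ..    .--+%+==-:     :+-.==.       --::.
:..   .-. ..   . :+*==:-=-:   :##**+:.      :.::
.....  .. .:-:: . :*+=+++***.   **++*#*=    .-..
...::-: .::.:-   . =*==:::-+#+.  :-=+*+-=-.  -=.
::::---+  ....     .=      :-+*   :++:..-*+*=..-
::-==--. .... .     :=.       -+   ::.:+###-:-::
::--::: ...::       .. .       ::  ..:-==---:.:.
::--:. ...:-....    .:.      .. . ..    ........
:-:.    .::.  ...:. .--::....-.  ==.     ..     
:.     .........:::..:=-....--   =:  .=+=-:::. .
.....:::::....:::--- .--...-=:  :: ..::::::..::.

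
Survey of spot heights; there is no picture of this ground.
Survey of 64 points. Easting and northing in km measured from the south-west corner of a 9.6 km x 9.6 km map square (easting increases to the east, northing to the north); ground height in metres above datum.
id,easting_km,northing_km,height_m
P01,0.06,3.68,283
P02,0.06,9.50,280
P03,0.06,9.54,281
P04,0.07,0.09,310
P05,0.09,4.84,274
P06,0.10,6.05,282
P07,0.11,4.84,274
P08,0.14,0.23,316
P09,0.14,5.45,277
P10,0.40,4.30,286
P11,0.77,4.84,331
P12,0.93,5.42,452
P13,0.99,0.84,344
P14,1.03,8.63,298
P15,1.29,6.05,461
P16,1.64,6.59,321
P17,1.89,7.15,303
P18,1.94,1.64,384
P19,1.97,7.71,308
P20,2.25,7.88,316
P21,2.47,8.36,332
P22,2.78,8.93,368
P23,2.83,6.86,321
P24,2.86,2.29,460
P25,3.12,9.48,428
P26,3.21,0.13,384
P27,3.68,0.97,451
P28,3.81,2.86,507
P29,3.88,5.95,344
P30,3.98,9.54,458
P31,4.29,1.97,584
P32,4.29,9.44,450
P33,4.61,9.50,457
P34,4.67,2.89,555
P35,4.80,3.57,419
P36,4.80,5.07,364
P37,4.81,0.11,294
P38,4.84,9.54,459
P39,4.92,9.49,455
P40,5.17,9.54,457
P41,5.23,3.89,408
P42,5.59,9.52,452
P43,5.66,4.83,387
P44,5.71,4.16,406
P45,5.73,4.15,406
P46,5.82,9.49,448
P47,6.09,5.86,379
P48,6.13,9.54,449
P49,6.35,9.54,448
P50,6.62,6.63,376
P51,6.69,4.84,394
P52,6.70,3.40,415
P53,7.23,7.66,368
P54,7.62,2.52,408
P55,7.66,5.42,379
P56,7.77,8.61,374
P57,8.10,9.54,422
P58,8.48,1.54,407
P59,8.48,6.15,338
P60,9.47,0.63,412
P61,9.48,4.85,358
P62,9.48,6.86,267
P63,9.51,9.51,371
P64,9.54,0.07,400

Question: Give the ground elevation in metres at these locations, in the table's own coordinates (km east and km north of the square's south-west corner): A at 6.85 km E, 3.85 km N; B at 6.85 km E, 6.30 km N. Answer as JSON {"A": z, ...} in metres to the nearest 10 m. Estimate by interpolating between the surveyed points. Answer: {"A": 410, "B": 380}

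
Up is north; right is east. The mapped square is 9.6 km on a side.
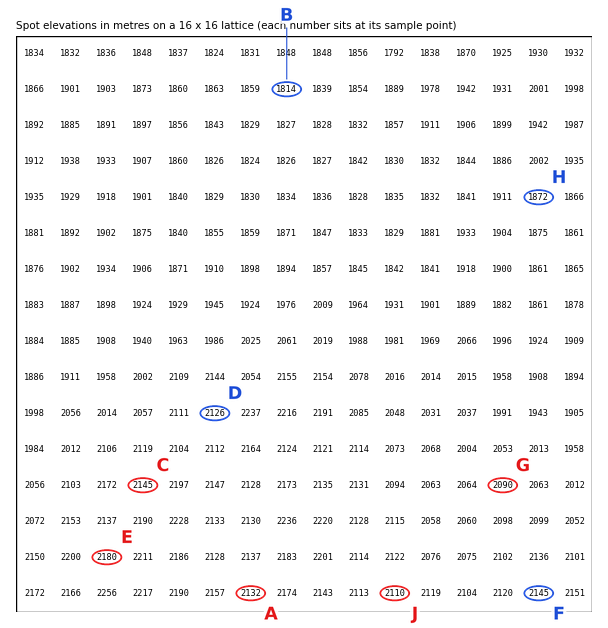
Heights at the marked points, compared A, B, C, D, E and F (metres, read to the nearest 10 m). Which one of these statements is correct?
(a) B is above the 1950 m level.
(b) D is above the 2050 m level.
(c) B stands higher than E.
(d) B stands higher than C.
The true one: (b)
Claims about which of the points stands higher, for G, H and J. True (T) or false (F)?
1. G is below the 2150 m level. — T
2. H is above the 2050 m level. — F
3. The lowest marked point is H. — T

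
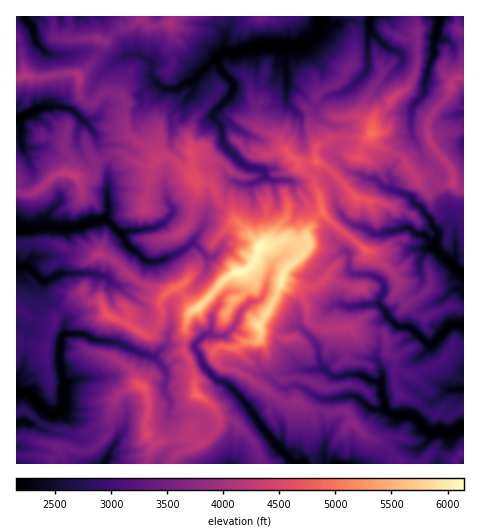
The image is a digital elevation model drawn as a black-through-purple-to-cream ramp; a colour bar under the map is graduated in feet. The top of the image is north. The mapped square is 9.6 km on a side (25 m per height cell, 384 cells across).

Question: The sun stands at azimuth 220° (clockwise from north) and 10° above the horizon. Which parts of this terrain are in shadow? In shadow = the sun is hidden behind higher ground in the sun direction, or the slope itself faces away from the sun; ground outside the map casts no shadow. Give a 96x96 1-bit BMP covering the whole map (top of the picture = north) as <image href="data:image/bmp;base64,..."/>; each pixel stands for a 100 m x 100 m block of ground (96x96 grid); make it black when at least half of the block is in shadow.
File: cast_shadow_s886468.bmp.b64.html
<image width="96" height="96" href="data:image/bmp;base64,Qk2+BAAAAAAAAD4AAAAoAAAAYAAAAGAAAAABAAEAAAAAAIAEAAATCwAAEwsAAAIAAAAAAAAA////AAAAAAAAEAQAEAAH4AAAHMMAAAAAAAAH4MAAfsD+AAAAAAAP4EEAf73wDwAAAAAP8EAA//8B/wAAAAAf4EAB//4P/wAHgAA/wEAPH////gwPwAA/wAAf/////gQPwAR/wAA//////gQPwAz/gAB///d//gAP4g/9gMD//4Ef/gAPwA/8AID//wD//gEPwB/4AD///rj//AMPwD/4A///+fL++AAP4H/4B///g/788AAPwf/g////nz888AAPw//j/8f/vn8A4AYfw//H/zh/PP8A98A/w/+f/P//MeAB8cB/w/8/5///A4EB4AB/w/7/////BAMB8AB/w//4P/PmPgEB4AH/8/+QAvAcPwBB4AP/x44wIMH8H8QB4B//x4BjIcCMR+AB4P//z4ADgcAQ4+AB4//zz/8Hg4AA//NB//+Ah/9Hh4AM//NA//4Pg//H/wAd///Af4A/h/+H/gB9/38AYAB9h2MP/gB//v8AYAH8hsMf/f///E8IYA/8gMM7+f//+AA4wB/8gOMz+f//g4B5wB/5xGO7+f//gfH4AD/5xwAZ+///AP98Ab/wD4EM+97/GD88Af/wD8OI/wAPDh/+Y//wD8EIfAAfBn//7///5+AMfwH/D3///////+AMf4//P3/8//////wMf9/+f3/wH/n//+2GP8/8//9wAHP///PGD+eB//8AAAf///fMA/8D//8AAA////fMAf8D//8AAH////bgAf8P//8AGP/9//DAAf8///8Ae//wDwAOAfx////////8BwAf+fz///7/////wAA///n///5/////wAB///////4/////4gD///////wP//+B4wH/////+/wAA/wB4wP////z//gAADwH4AP///8Hf7AAAHgPwAP///8A/2AAAPAHgAv///+P/wAAgfgDgB///////gDgg/gDgB///////MB4A/gDAD//////8cN8A/gAAP//////88N8B/gAAf//////88P9//gAA///5///58P4//gAA///wf//z8f4f/AAEf//BH//z8/4P+BgM7/ADv8/H8/6H+HA83+AHv//v5/+H/+B5n/OPv+z/z/4H/4B9//+f/+D/3/gH/Ax9//8f/8D/3/DH/Bx///w//+A/v/HH/Dx///n//+P/v/fH+D5//+f//8P/v//3/D7//////8P/n9//8D///////Qv/n8f/gD//////////z8H/AD//////////w8R4QD//////////4cAA4H//////////4MAA4P//////////8EAA7///////////8IAA9///////////8cAA/////////v//8C/B///f/////j//+//////P/////B//+9/////P////+B7//9/////N/////r///9////+Mf////D/+/9///n+Bv////j/8/9///gADD////j/4/9/wBwAHB////h/A/7///wAGAwP//D+M/7+//wAADAA7/B88/z8//wAH/AAAeD96/n+//8Of+AAAYH/+//8//4e/AAHg4A/8/0="/>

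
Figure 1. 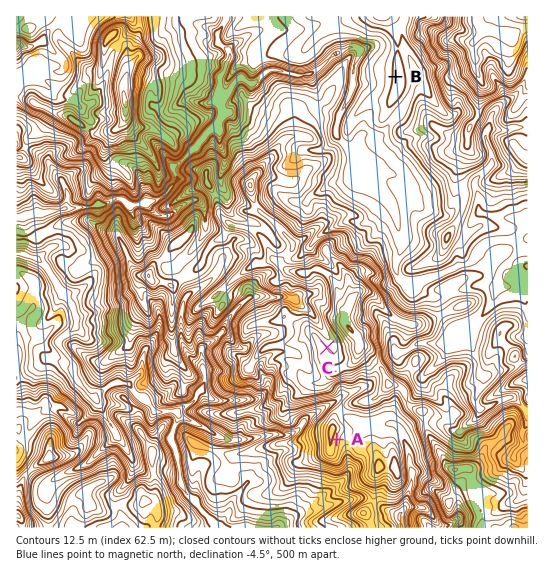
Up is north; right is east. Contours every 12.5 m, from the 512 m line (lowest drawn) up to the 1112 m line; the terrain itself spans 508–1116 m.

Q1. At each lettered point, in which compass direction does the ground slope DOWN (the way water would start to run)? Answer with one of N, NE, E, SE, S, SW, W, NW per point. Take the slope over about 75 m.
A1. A E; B W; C NE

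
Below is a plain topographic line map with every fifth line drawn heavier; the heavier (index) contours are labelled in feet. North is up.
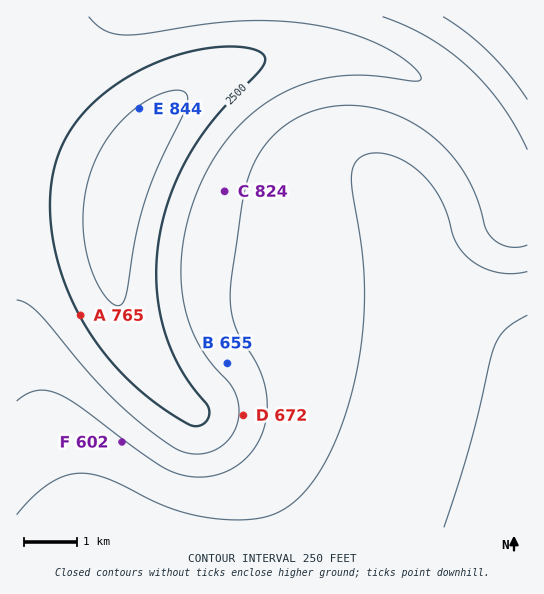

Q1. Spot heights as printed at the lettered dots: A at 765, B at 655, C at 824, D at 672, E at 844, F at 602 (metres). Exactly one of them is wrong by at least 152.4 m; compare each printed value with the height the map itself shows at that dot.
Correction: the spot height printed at C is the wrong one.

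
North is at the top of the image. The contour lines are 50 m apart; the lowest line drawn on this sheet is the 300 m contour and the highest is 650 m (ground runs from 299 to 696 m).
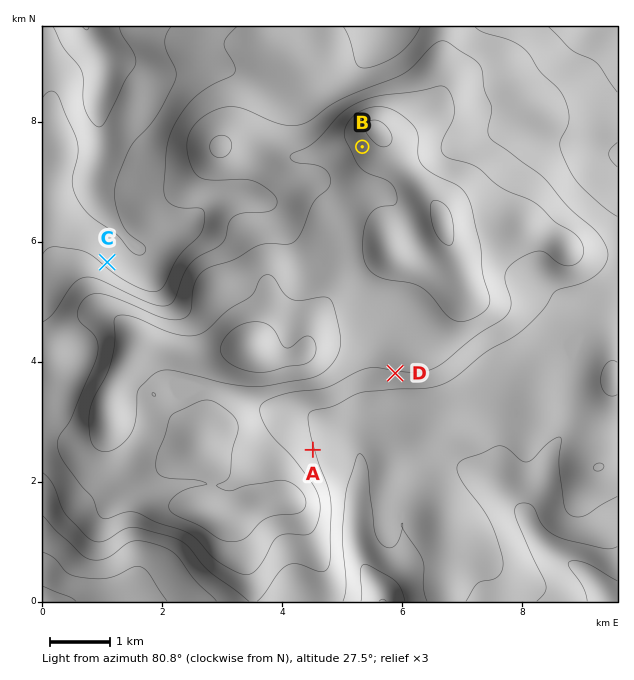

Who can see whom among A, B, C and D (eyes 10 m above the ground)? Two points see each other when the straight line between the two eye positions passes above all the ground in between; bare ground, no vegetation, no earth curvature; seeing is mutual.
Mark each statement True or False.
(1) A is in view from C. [False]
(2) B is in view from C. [True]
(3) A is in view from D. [True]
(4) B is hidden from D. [True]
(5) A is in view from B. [False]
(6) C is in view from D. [False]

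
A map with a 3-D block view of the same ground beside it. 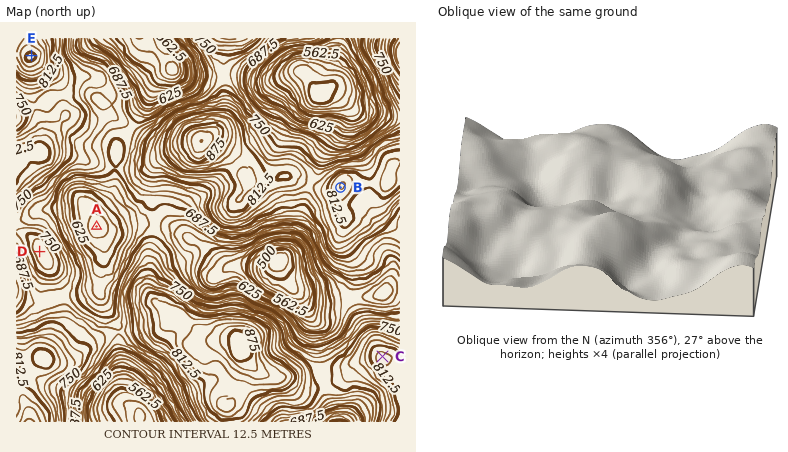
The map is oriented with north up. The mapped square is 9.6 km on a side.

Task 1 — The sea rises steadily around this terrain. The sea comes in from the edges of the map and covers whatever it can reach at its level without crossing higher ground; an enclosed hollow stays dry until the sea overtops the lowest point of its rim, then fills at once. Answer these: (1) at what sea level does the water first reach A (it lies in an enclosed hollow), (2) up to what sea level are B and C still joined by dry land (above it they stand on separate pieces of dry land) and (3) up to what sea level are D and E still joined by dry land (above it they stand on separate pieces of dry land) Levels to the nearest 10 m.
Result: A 680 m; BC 700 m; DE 730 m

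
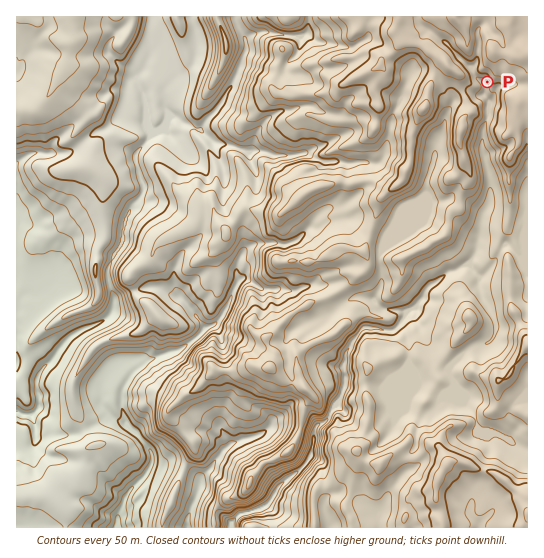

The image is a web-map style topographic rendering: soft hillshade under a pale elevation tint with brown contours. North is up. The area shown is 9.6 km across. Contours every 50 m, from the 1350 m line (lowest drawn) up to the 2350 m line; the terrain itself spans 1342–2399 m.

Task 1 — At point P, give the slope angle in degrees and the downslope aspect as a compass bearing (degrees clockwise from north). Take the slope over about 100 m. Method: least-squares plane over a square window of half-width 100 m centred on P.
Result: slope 24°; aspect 241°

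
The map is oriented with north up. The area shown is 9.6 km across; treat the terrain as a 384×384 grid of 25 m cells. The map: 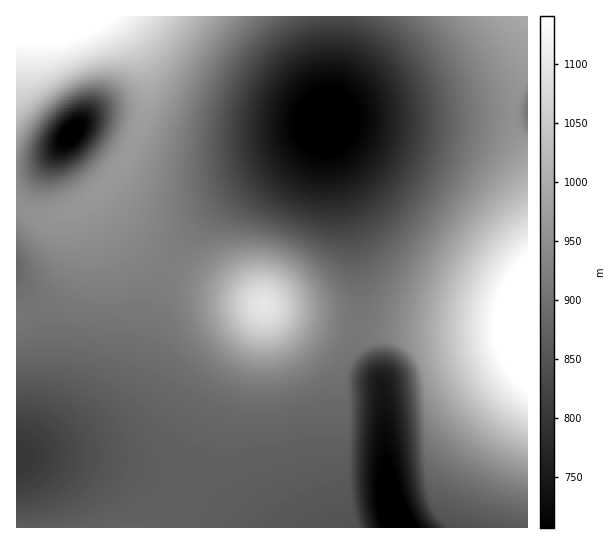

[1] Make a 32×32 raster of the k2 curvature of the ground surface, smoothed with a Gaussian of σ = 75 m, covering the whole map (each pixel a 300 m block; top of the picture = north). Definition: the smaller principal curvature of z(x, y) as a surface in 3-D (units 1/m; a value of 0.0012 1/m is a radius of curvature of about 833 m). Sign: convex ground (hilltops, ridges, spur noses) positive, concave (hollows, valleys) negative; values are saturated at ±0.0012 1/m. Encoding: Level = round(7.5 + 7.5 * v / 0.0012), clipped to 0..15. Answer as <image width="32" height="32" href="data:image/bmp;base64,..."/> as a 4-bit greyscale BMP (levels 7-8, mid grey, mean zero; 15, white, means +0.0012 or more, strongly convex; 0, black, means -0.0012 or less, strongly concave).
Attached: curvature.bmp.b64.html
<image width="32" height="32" href="data:image/bmp;base64,Qk12AgAAAAAAAHYAAAAoAAAAIAAAACAAAAABAAQAAAAAAAACAAATCwAAEwsAABAAAAAAAAAAAAAAABEREQAiIiIAMzMzAERERABVVVUAZmZmAHd3dwCIiIgAmZmZAKqqqgC7u7sAzMzMAN3d3QDu7u4A////AHd3d3d3d3d3d3eHQzWId3d3d3d3d3d3d3d3dkNHh3d3d3d3d3d3d3d3d3YzR3d3d3d3d3d3d3d3d3d1M0h3d3d3d3d3d3d3d3d3dTNHd3d3d3d3d3d3d3d3d3UzR3d3d3d3d3d3d3d3d3eFM0d3d4h3d3d3d3d3d3d3hTNHd3iId3d3d3d3d3d3d3UzR3d4iHd3d3d3d3d3d3d0M0d3iIh3d3d3d3d3d3d3dTNHd4iId3d3d3d3d3h3dndVd3eIiHd3d3d3dneJh3Znd3d3iIh3d3d3d3Z4mph2Z3d3d4iId3d3d3d2eJqYdmd3d3eIiGd3d3d3dneJmHZnd3d3iIhnd3d3d3ZneId2d3d3d4iId3d3d3d3Znd3d3d3d3d4iHiIh3d3d3Z3d3d3d3d3d3h4iIh3d3d3d3d3d3d3d3d3Z3d4d3d3d3d3d3d3d3d3d1VXd4d3d3d3d3d3d3d3d3dSJXd3d3d3d3d3d3d3d3d3UgJnd3d3d3d3d3d3d3d3d2QAJnd3d3d3d3d3d3d3d3Z2QANnd3d3d3d3d3d3d3d1d2MCV3d3d3d3d3d3d3d3dnd2Q1Z3d3d3d3d3d3d3d3d3d2Vnd3d3d3d3d3d3d3d3d4h3d3d3d3d3d3d3d3d3d3eIiHd3d3d3d3d3d3d3d3eIiIiIiHd3d3d3d3d3d3d3"/>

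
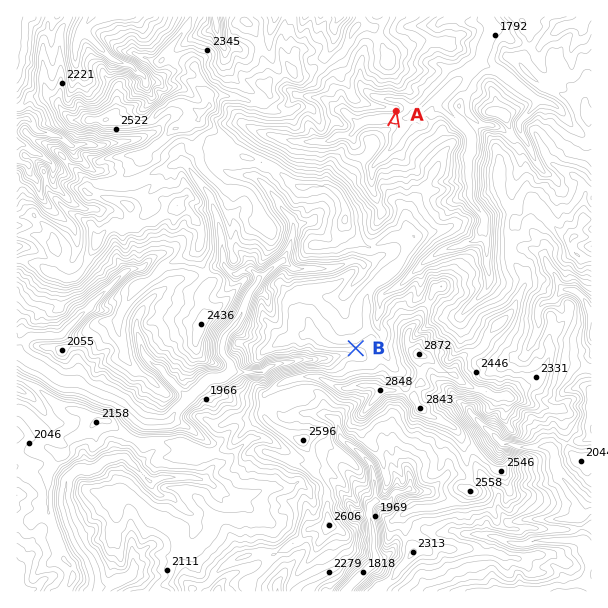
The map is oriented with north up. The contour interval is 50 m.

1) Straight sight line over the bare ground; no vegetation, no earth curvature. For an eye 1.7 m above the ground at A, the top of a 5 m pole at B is hidden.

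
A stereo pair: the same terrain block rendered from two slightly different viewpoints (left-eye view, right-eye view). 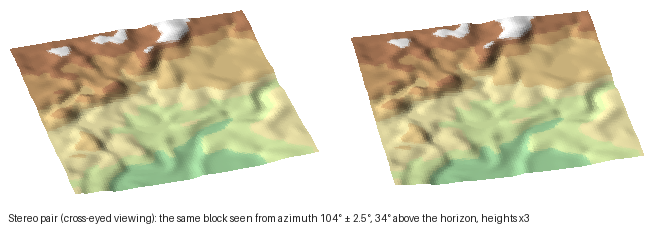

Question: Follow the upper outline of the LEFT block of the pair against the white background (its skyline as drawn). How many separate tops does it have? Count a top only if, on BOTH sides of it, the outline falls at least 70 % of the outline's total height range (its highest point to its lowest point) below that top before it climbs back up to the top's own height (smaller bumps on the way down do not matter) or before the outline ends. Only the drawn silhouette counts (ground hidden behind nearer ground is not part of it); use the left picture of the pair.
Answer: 0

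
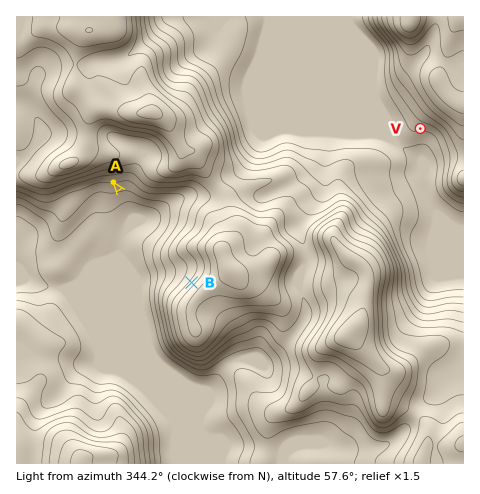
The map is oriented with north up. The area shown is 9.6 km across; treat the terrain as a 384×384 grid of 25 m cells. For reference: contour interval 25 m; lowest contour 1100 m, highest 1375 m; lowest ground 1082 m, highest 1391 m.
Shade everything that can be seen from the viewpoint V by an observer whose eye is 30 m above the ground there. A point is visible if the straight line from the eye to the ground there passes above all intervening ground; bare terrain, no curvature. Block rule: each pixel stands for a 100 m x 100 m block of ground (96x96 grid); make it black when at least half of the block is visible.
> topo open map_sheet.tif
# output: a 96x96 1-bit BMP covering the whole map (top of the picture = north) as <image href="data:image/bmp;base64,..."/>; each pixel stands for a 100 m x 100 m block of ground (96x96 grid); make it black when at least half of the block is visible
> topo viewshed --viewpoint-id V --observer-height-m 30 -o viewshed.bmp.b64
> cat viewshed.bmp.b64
<image width="96" height="96" href="data:image/bmp;base64,Qk2+BAAAAAAAAD4AAAAoAAAAYAAAAGAAAAABAAEAAAAAAIAEAAATCwAAEwsAAAIAAAAAAAAA////AAAAAAAAAAAAAAAAAAAAAAAAAAAAAAAAAAAAAAAAAAAAAAAAAAAAAAAAAAAAAAAAAAAAAAAAAAAAAAAAAAAAAA4AAAAAAAAAAAAAAA8AAAAAAAAAAAAAAAcAAAAAAAAAAAAAAAcAAAAAAAAAAAAAAAMAAAAAAAAAAAAAAAMAAAAAAAAAAAAAAAEAAAAAAAAAAAAAAAAAAAAAAAAAAAAAAAAAAAAAAAAAAAAAAAAAAAAAAAAAAAAAAAAAAAAAAAAAAAAAAAAAAAAAAAAAAAAAAAAAAAAAAAAAAAAAAAAAAAAAAAAAAAAAAAAAAAAAAAAAAAAAAAAAAAAAAAAAAAAA+AAAAAAAAAAAAAAB/AAAAAAAAAAAAAAD/AAAAAAAAAAAAAAH/gAAAAAAAAAAAAAP/gAAAAAAAAAAAAAP/4AAAAAAAAAAAAAP//8AAAAAAAAAAAAP//8AAAAAAAAAAAAP//8AAAAAAAAAAAAP//8AAAAAAAAAAAAP//8AAAAAAAAAAAAJ//8AAAAAAAAAAAAB//8AAAAAAAAAAAAA//8AAAAAAAAAAAAA//8AAAAAAAAAAAAAf/8AAAAAAAAAAAAAf/8AAAAAAAAAAAAAf/8AAAAAAAAAAAAAf/8AAAAAAAAAAAAAf/8AAAAAAAAAAAAH//8AAAAAAAGAAAAP//8AAAAAAAOBAAAf//8AAAAAAAcBgAA///8AAAAAAAcBwAD///8AAAAAAAYDwAP///8AAAAAAA8D4Af///8AAAAAAA8D4Af///8AAAAAAA+H4A////4AAAAAAAPn4B//8/wAAAAAAAD/4B//4/wAAAAAAAD/4D//4/gAAAAAAAH/8/////gAAAAAAAP///////AAAAAAAAP//9///+AAAAAAAAfx/8///+AAAAAAAAfg/8///+AAAAAAAAfAf8///+AAAAAAAAeAP8////AAAAAAAB+Af8////wAAAAAAD+A/8////4AAAAAAH/h/8////8AAAAAAP/g/8////8AAAAAAP/g/+////8AAAAAAf/gf/////8AAAAAAf/gf/////8AAAAAAf/gf/////8AAAAAAf/gf/////4AAAAAAf/gf/////4AAAAAOf/4f/////4AAAAAP/////////4AAAAAf/////////4AAAAA//////////4AAAAA//////////4AAAAB//////////4AAAAD//////////wAAAAD//////////AAAAAD/////////+AAAAAH/////////8AAAAAHz//////8/8AAAAAPh//////4f4AAAAAPB//////4fgAAAAAPB//////weAAAAAAfB//////wMAAAAAAfx//////wMAAAAAAf///////gEAAAAAAf///////gEAAAAAAf/4/////AEAAAAAAP/wf////AEAAAAf///wf///+AOAAAAf///4P///+AeAAAAP///4P///8A/AAAAAf//4H///8B/AAAAAf//4H///4B/AAAAAf//4H///4ABAAAAAf//4H///wAAAA="/>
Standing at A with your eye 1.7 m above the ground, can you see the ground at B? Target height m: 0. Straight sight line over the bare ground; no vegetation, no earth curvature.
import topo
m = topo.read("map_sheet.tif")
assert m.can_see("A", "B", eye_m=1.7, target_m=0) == True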